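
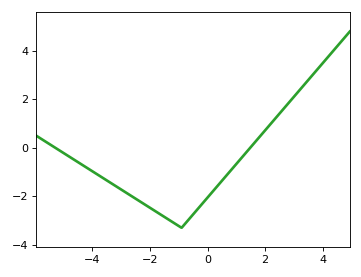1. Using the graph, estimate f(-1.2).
-3.07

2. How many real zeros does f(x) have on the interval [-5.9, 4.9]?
2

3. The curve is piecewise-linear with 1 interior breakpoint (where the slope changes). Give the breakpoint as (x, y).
(-0.9, -3.3)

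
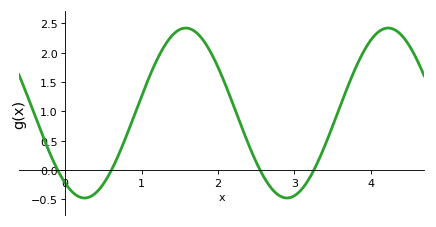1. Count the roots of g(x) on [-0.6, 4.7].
4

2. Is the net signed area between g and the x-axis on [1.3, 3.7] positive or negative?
positive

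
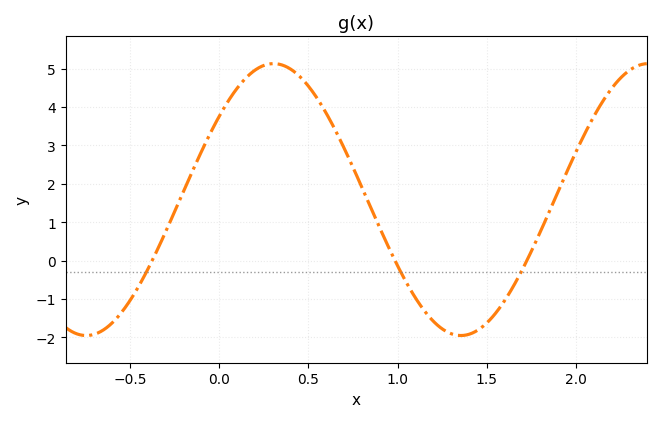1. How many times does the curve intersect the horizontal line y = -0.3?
3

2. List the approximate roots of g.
-0.4, 1, 1.75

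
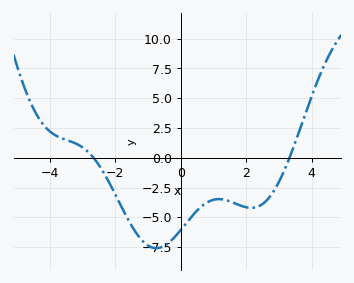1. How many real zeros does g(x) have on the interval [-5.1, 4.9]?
2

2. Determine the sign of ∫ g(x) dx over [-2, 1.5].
negative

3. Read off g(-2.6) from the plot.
0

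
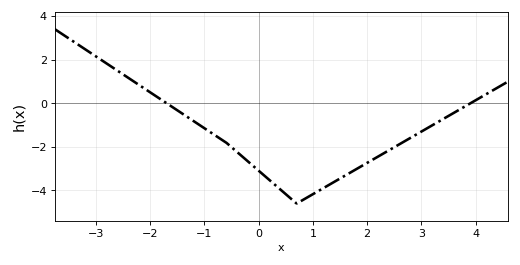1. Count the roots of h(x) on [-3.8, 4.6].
2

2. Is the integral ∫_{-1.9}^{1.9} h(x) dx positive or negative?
negative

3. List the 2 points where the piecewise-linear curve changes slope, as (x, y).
(-0.6, -1.8); (0.7, -4.6)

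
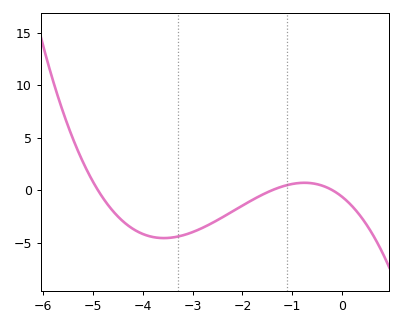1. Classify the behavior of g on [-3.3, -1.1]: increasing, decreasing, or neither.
increasing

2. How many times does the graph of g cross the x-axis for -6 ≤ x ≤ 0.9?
3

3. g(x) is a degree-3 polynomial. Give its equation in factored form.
y = -0.47(x + 4.9)(x + 1.4)(x + 0.2)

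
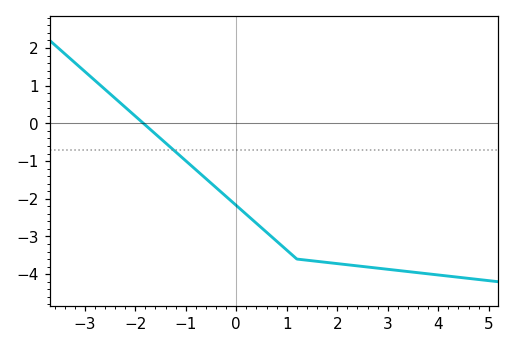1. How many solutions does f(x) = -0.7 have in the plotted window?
1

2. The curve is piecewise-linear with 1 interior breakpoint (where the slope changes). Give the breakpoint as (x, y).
(1.2, -3.6)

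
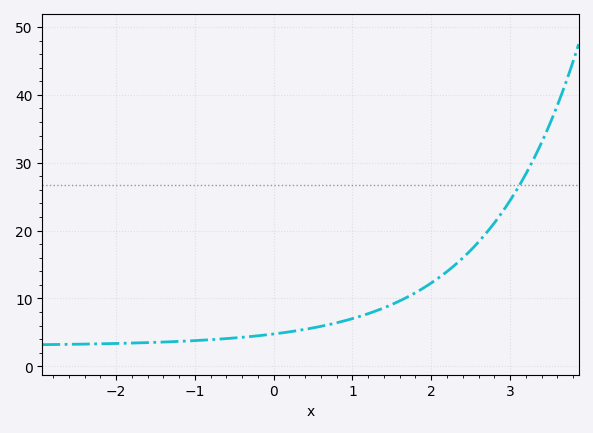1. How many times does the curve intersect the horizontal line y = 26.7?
1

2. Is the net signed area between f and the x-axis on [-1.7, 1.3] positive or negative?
positive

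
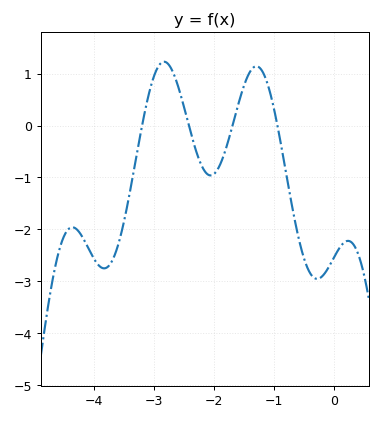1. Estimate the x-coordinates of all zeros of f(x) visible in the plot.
-3.2, -2.4, -1.7, -0.9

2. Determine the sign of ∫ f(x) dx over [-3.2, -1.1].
positive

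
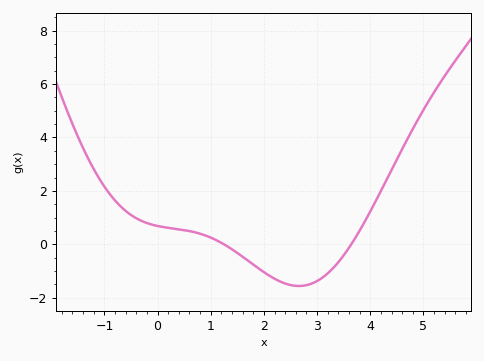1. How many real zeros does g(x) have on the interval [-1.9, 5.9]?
2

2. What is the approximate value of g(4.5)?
3.18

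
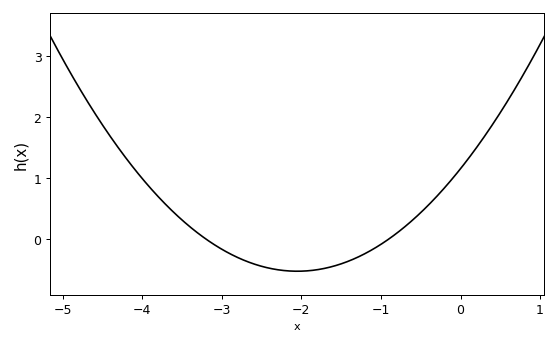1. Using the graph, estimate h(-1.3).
-0.304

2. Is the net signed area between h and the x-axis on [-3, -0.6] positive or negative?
negative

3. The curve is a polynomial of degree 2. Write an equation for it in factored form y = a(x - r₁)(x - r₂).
y = 0.4(x + 3.2)(x + 0.9)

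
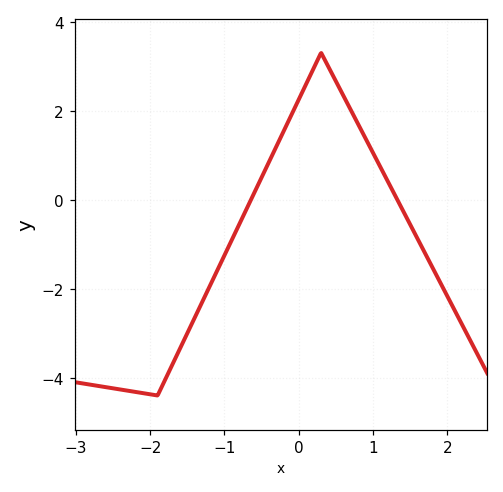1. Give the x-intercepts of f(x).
-0.6, 1.3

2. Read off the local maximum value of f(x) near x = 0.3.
3.2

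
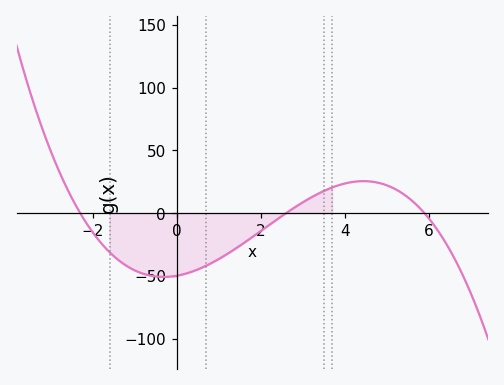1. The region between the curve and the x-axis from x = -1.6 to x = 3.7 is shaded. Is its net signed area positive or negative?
negative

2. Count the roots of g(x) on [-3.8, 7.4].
3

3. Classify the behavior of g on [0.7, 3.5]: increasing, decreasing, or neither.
increasing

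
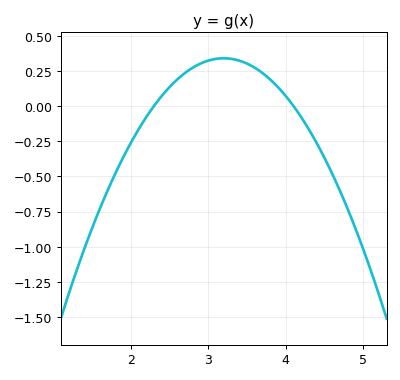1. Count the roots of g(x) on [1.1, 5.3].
2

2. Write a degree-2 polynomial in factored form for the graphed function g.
y = -0.42(x - 2.3)(x - 4.1)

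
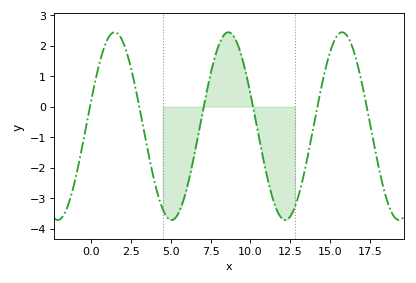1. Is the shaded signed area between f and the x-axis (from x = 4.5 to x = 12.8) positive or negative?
negative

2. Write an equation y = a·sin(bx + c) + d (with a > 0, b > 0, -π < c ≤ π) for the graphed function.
y = 3.08sin(0.88x + 0.27) - 0.64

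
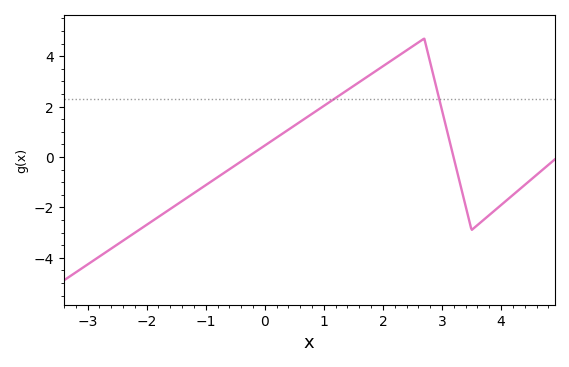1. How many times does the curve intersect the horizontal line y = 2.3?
2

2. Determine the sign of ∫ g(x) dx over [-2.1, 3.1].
positive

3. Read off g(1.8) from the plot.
3.2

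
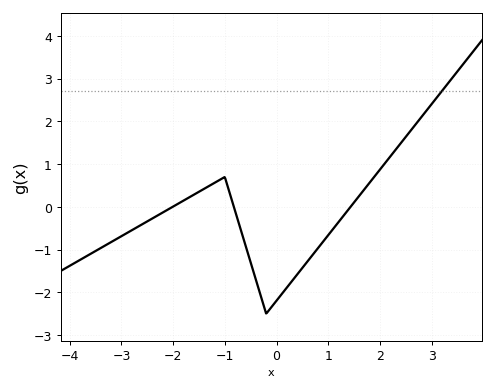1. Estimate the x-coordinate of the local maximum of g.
-1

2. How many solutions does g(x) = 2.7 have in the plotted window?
1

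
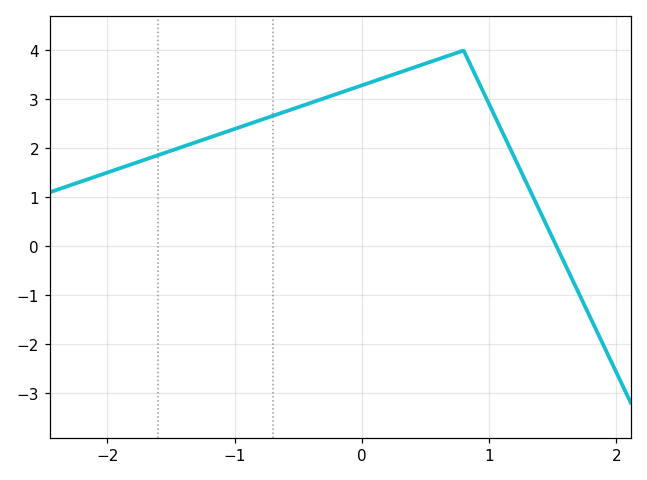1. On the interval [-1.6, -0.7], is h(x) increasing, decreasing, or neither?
increasing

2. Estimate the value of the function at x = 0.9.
3.45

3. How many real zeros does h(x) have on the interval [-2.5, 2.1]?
1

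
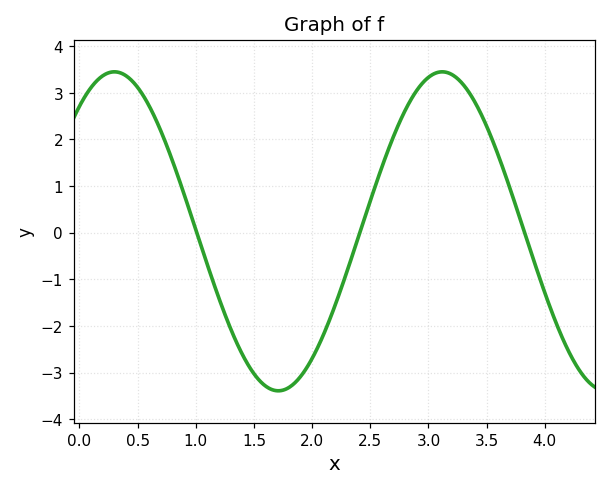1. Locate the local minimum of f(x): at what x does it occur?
1.71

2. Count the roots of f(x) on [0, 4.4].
3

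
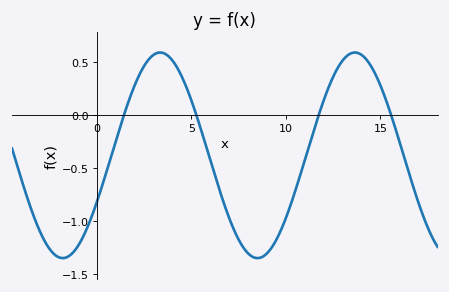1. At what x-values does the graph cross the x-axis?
1.5, 5.5, 11.5, 15.5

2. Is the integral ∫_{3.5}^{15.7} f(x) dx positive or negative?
negative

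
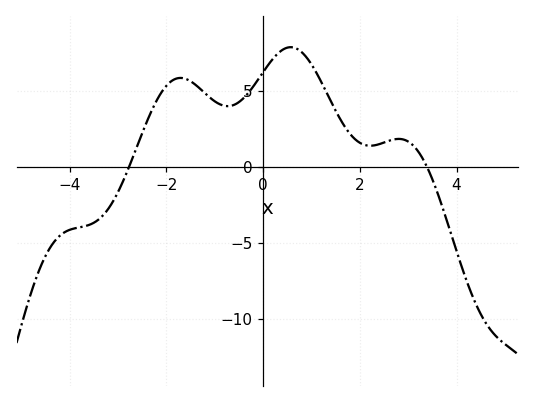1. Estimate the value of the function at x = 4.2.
-7.5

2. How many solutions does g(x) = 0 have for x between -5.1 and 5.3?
2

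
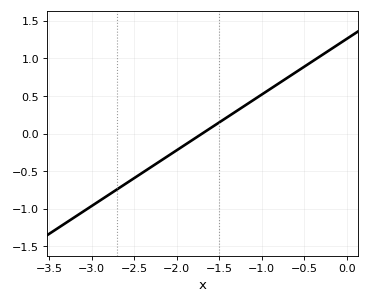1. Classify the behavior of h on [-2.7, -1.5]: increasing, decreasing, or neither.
increasing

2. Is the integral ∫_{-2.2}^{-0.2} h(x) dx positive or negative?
positive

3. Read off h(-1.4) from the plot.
0.2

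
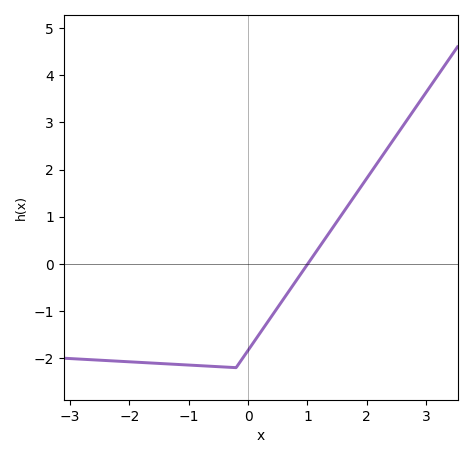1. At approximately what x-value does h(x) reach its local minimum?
-0.2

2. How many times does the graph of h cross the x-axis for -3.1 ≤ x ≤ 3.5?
1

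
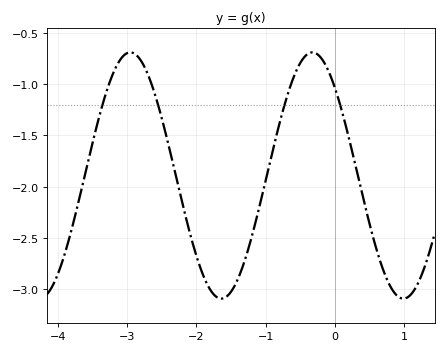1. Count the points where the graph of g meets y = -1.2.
4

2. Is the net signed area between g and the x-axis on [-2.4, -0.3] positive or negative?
negative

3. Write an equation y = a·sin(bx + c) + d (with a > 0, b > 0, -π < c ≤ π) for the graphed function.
y = 1.2sin(2.4x + 2.4) - 1.89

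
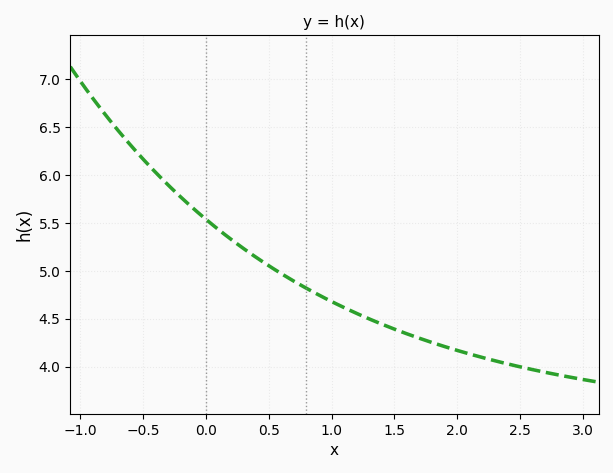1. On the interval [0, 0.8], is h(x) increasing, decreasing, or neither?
decreasing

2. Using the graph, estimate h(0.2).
5.33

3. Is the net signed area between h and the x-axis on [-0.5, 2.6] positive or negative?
positive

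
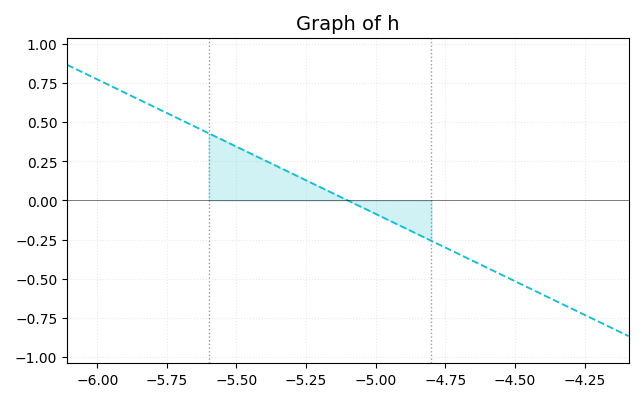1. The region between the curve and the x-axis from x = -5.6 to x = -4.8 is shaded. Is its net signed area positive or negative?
positive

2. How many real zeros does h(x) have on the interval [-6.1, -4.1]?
1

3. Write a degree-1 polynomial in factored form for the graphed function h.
y = -0.86(x + 5.1)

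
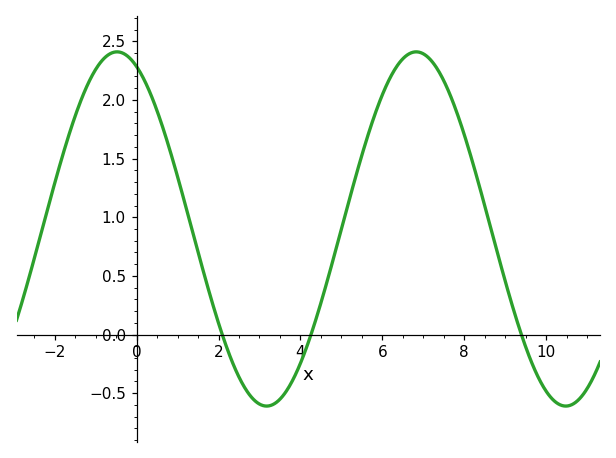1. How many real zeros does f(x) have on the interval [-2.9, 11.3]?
3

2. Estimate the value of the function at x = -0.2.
2.35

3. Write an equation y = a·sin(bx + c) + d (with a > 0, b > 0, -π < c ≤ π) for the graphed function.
y = 1.51sin(0.86x + 2) + 0.9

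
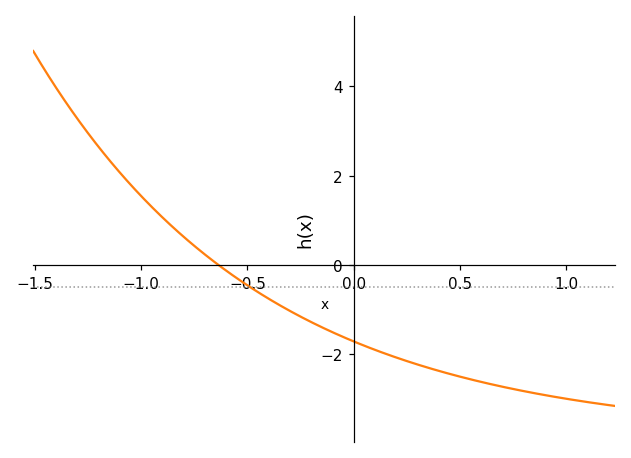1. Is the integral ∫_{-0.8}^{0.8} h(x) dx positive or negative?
negative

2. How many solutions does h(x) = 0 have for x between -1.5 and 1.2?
1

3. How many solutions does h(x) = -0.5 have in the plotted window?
1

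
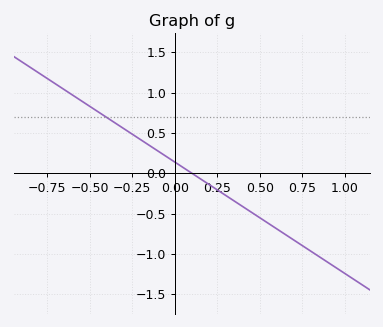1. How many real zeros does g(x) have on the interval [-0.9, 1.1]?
1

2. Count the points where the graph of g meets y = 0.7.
1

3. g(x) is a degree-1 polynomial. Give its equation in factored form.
y = -1.38(x - 0.1)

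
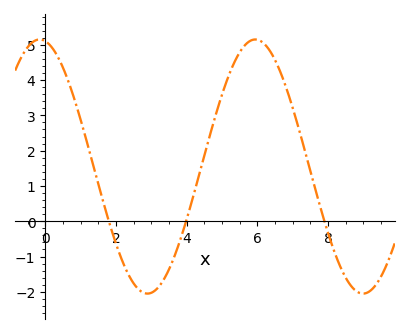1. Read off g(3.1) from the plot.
-2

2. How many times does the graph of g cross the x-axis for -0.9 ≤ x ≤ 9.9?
3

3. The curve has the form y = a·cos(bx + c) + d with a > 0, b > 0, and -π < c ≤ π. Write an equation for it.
y = 3.6cos(1x + 0.16) + 1.55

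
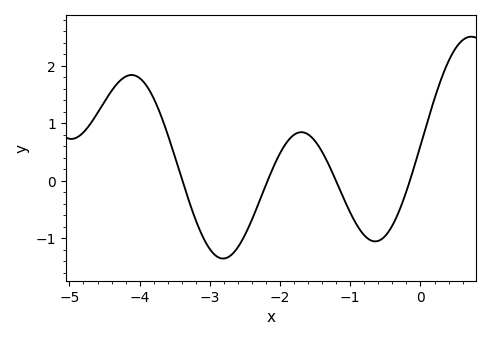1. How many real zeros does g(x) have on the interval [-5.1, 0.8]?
4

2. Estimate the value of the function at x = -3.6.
0.804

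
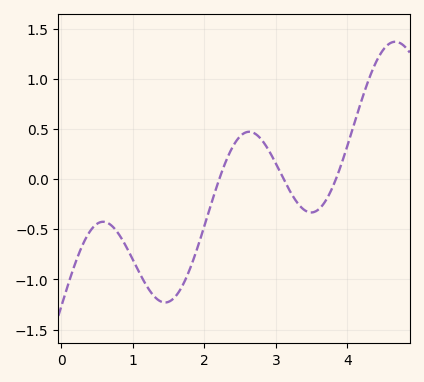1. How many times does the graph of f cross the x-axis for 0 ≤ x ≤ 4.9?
3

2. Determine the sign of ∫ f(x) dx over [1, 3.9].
negative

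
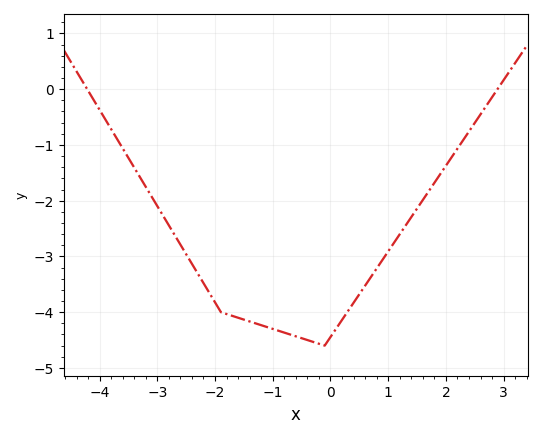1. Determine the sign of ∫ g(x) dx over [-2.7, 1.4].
negative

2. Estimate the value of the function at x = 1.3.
-2.4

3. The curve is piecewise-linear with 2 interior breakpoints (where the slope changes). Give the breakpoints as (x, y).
(-1.9, -4); (-0.1, -4.6)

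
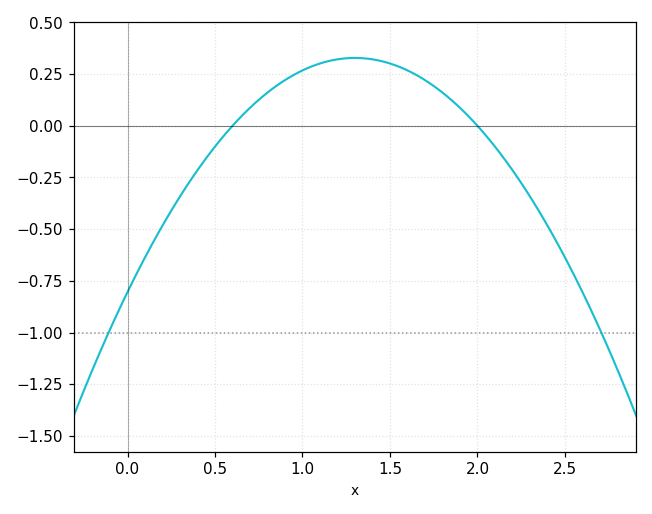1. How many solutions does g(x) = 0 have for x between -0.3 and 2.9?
2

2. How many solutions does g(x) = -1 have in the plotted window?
2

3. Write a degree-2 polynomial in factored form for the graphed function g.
y = -0.67(x - 0.6)(x - 2)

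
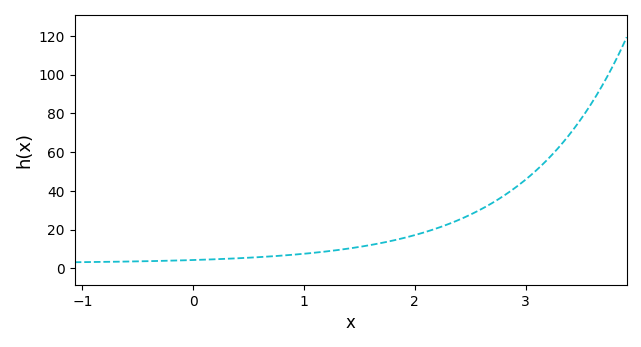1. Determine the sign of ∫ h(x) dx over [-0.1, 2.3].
positive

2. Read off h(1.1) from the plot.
8.04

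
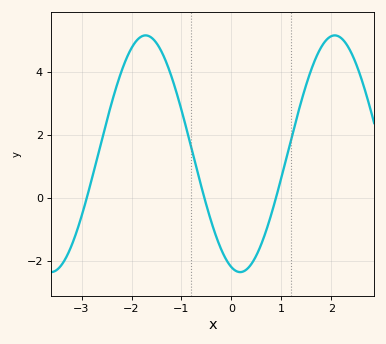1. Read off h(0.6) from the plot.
-1.4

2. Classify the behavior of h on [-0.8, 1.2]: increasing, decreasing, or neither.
neither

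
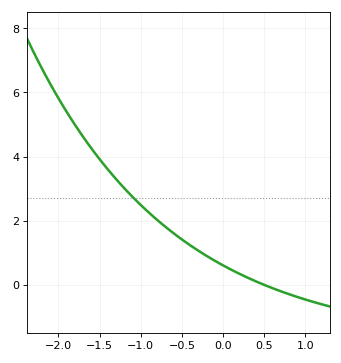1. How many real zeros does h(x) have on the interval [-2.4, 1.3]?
1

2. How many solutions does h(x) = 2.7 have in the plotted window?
1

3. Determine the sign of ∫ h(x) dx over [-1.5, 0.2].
positive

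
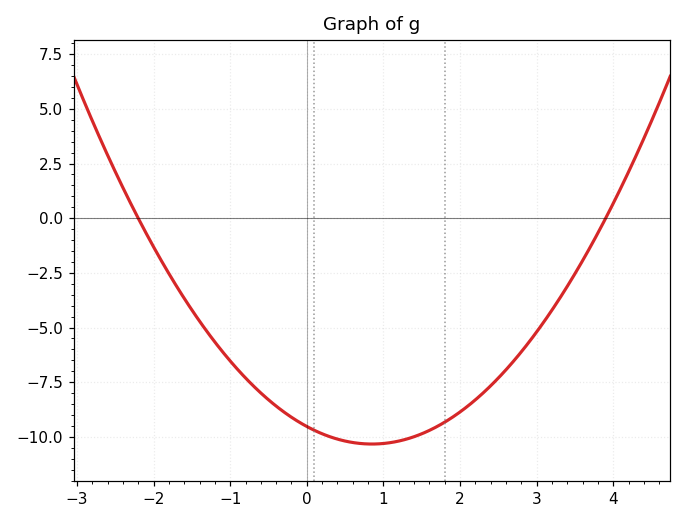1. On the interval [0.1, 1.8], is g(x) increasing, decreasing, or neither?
neither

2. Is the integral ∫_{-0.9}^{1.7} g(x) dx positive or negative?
negative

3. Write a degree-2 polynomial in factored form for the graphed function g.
y = 1.11(x + 2.2)(x - 3.9)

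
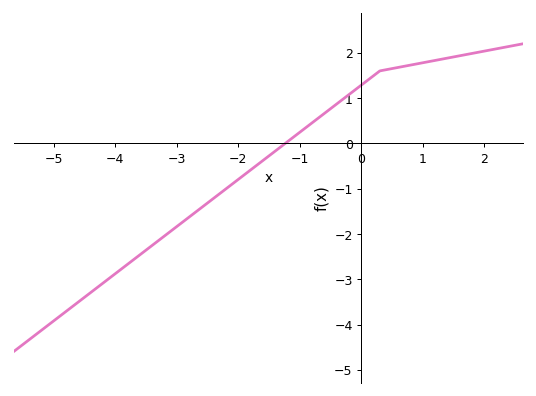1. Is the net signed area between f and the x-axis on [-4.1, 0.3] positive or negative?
negative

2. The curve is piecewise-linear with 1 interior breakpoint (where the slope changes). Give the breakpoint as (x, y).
(0.3, 1.6)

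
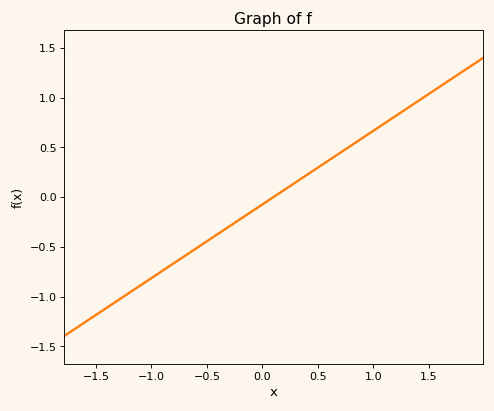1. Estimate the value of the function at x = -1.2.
-0.962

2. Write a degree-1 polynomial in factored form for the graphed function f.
y = 0.74(x - 0.1)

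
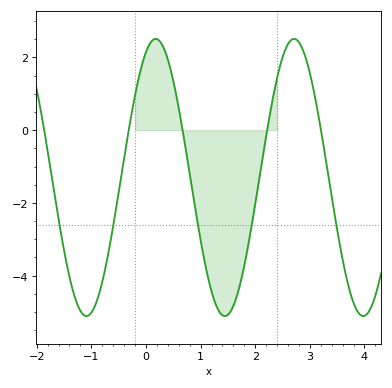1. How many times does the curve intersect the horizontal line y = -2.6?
5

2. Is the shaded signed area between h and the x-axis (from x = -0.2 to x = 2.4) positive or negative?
negative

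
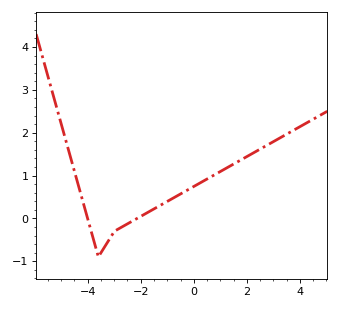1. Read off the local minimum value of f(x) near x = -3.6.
-0.9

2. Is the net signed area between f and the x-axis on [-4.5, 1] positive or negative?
positive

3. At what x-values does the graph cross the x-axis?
-4, -2.2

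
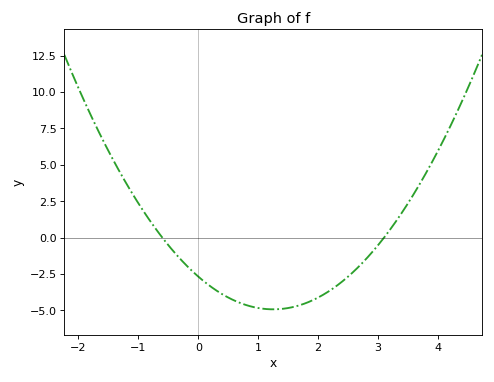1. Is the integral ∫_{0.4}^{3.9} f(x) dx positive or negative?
negative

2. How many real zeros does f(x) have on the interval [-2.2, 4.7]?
2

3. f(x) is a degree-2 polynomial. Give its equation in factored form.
y = 1.44(x + 0.6)(x - 3.1)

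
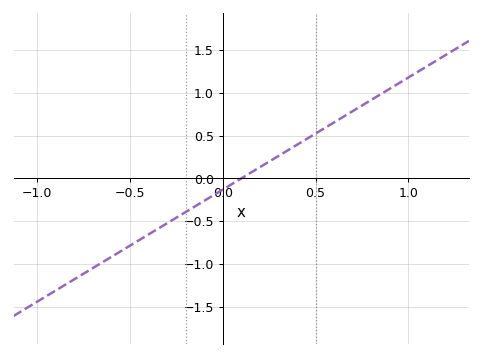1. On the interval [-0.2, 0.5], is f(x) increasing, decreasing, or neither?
increasing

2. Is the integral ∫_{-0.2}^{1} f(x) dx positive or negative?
positive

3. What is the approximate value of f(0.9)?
1.05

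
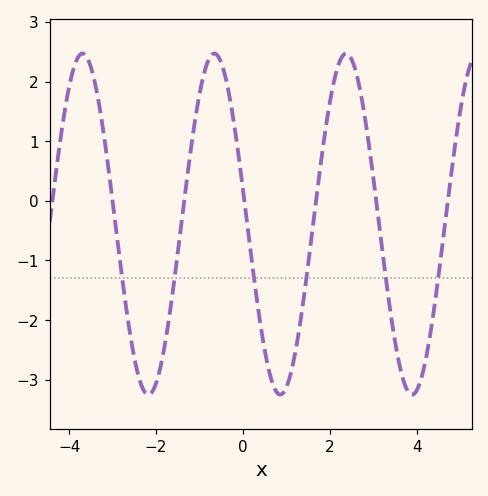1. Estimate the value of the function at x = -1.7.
-2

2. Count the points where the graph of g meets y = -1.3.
6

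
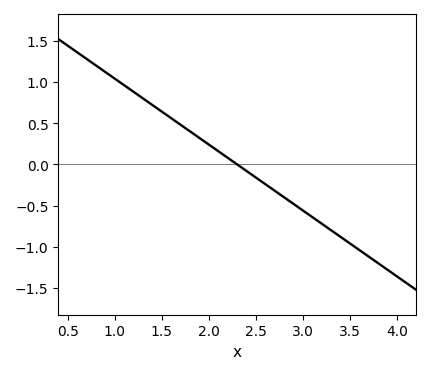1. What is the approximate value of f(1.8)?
0.4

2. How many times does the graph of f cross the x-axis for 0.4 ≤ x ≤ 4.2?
1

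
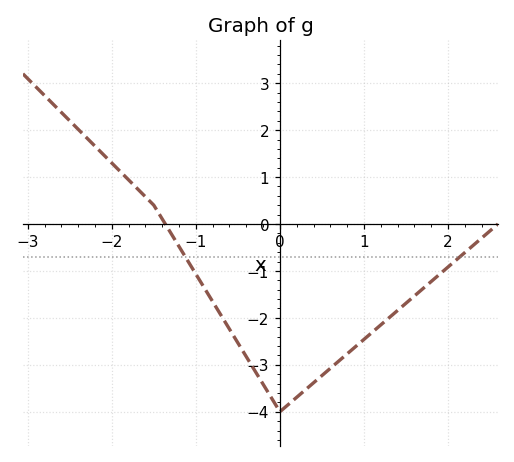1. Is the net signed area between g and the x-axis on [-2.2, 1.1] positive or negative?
negative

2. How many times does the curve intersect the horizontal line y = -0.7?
2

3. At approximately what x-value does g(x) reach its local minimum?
0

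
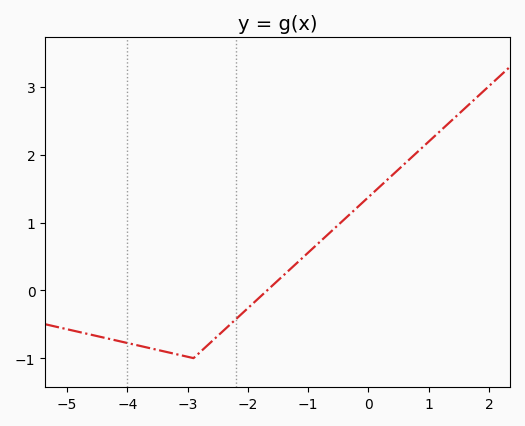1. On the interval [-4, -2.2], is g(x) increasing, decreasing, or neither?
neither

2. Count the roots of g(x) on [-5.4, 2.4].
1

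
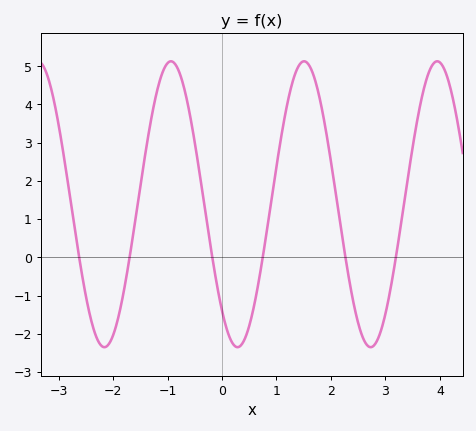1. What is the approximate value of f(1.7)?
4.68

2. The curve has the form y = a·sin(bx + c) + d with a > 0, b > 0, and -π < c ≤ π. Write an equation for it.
y = 3.74sin(2.57x - 2.3) + 1.39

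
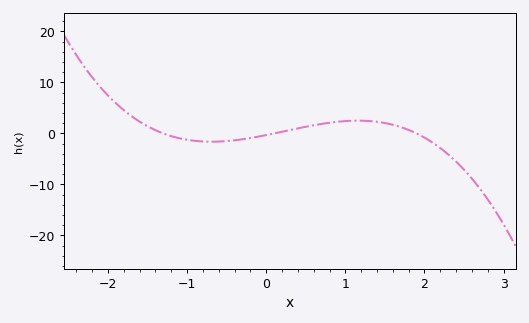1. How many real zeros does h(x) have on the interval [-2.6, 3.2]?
3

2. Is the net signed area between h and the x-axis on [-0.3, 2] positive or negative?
positive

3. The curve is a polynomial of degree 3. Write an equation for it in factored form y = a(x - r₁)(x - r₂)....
y = -1.3(x + 1.3)(x - 0.1)(x - 1.9)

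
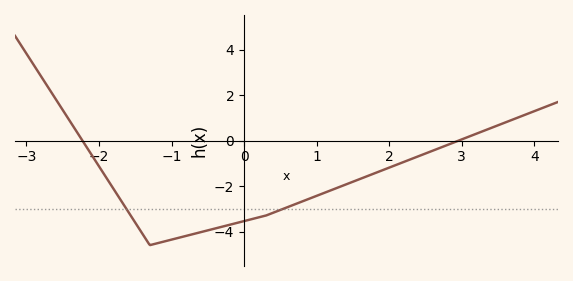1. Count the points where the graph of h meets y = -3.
2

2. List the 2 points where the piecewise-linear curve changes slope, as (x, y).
(-1.3, -4.6); (0.3, -3.3)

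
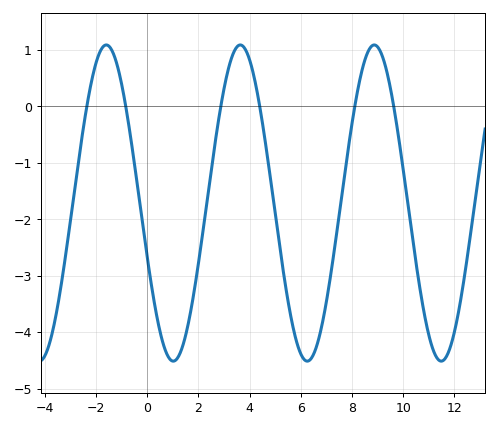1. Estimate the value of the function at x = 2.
-2.78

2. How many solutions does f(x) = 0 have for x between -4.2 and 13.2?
6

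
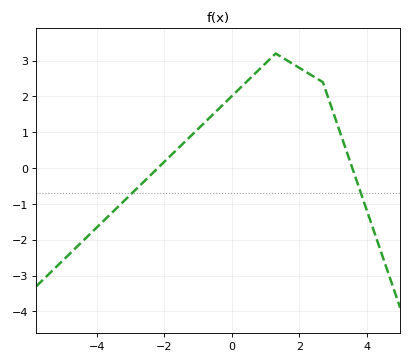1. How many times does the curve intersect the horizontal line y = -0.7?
2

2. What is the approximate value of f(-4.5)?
-2.1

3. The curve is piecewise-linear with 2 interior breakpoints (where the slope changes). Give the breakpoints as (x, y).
(1.3, 3.2); (2.7, 2.4)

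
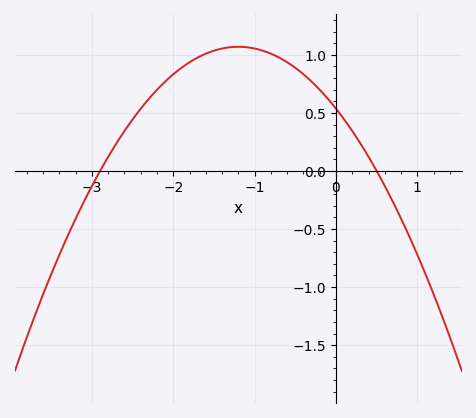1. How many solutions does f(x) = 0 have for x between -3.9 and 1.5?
2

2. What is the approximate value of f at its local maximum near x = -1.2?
1.05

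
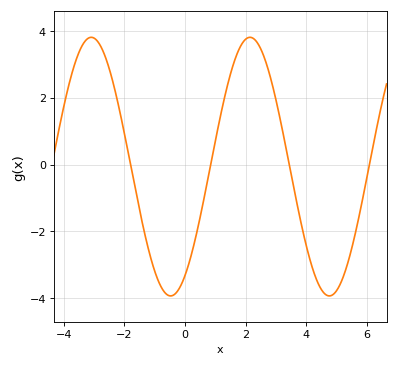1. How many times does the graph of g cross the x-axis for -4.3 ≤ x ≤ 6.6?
4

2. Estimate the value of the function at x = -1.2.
-2.56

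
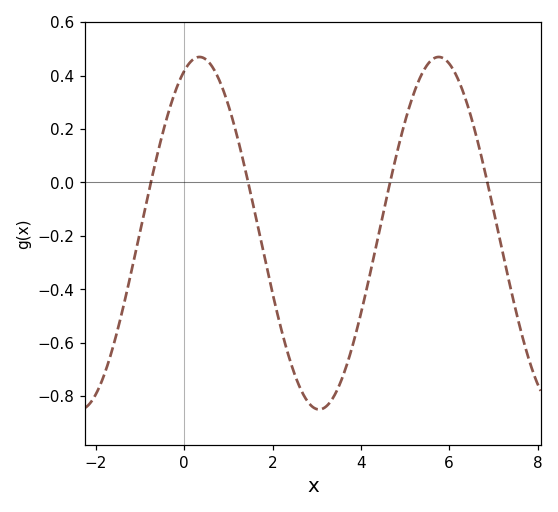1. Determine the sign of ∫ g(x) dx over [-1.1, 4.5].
negative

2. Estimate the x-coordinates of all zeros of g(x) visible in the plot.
-0.756, 1.45, 4.66, 6.87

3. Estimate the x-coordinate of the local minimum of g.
3.05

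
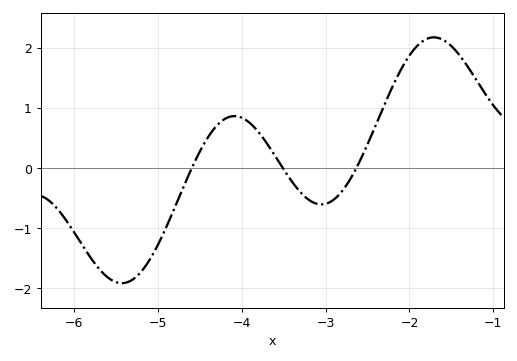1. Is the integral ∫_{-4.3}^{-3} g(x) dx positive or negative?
positive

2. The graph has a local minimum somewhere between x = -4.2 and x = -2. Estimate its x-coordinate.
-3.1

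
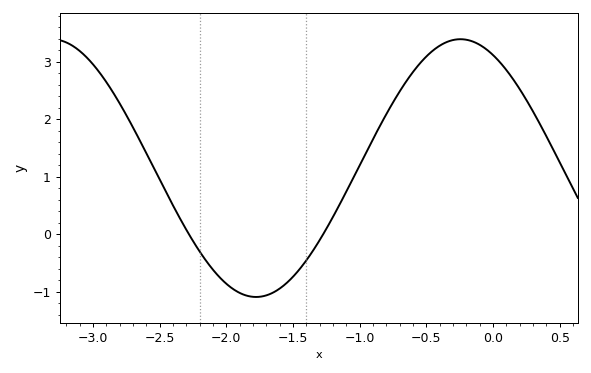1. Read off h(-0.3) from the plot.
3.4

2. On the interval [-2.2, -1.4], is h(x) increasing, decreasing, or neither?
neither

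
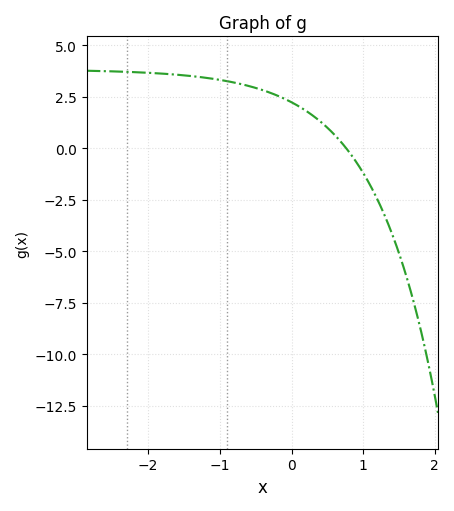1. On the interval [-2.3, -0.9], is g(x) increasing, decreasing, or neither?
decreasing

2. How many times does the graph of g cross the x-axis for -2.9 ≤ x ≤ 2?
1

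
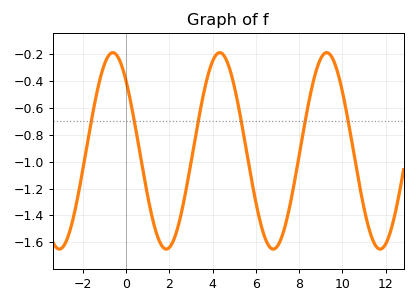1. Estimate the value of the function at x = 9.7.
-0.295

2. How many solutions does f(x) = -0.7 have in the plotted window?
6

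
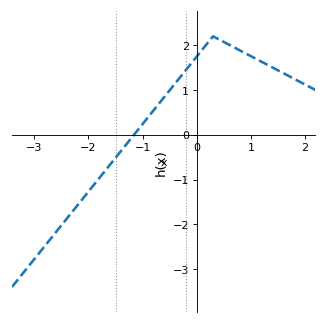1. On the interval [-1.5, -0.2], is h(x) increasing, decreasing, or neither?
increasing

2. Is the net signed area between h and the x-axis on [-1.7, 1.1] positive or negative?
positive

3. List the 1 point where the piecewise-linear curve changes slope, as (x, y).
(0.3, 2.2)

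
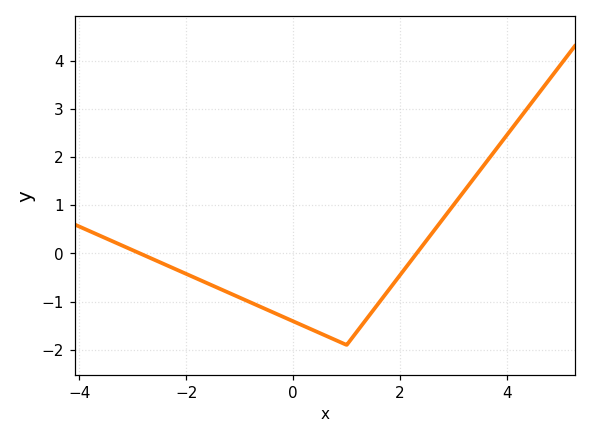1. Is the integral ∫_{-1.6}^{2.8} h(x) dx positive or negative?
negative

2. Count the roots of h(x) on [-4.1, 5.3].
2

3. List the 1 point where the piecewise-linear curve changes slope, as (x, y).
(1, -1.9)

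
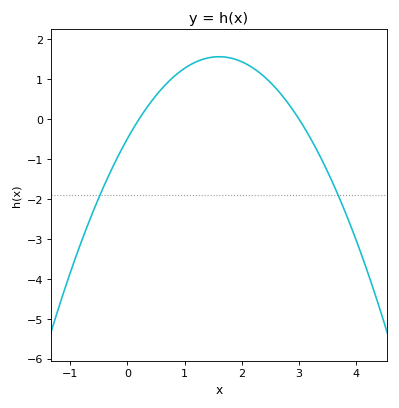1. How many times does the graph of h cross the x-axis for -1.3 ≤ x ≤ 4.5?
2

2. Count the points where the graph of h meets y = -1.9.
2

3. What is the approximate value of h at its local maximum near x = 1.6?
1.6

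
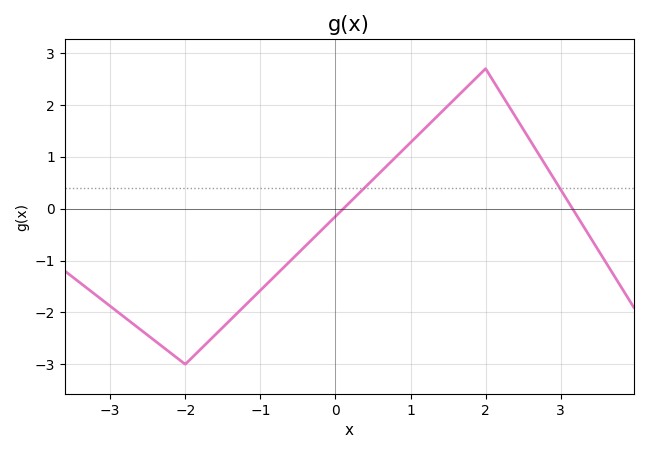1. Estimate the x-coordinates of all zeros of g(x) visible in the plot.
0.2, 3.2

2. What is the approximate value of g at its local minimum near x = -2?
-3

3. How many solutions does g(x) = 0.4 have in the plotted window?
2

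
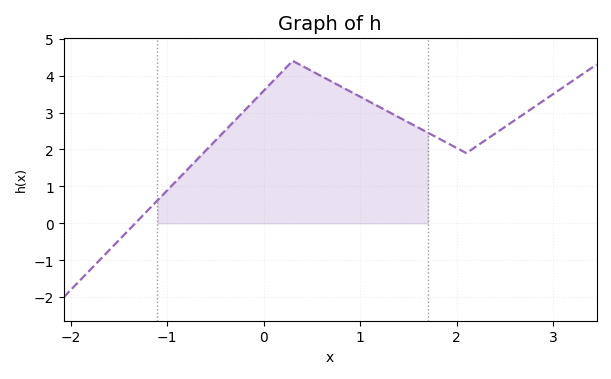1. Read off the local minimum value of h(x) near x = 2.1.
1.9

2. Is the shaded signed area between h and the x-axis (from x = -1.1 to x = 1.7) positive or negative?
positive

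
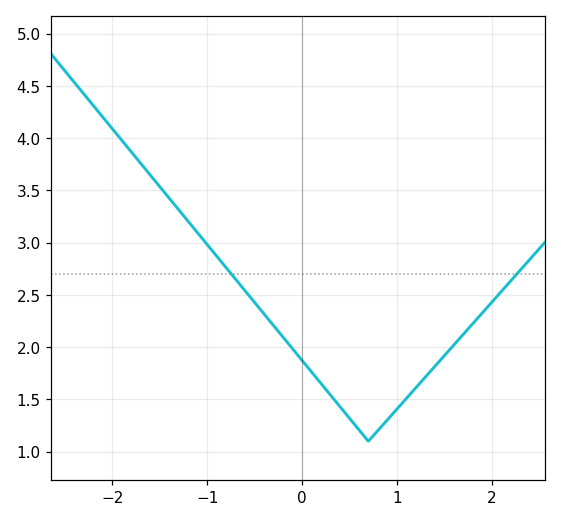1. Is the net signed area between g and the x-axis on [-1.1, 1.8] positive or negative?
positive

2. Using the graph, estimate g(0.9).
1.3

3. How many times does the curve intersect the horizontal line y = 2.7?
2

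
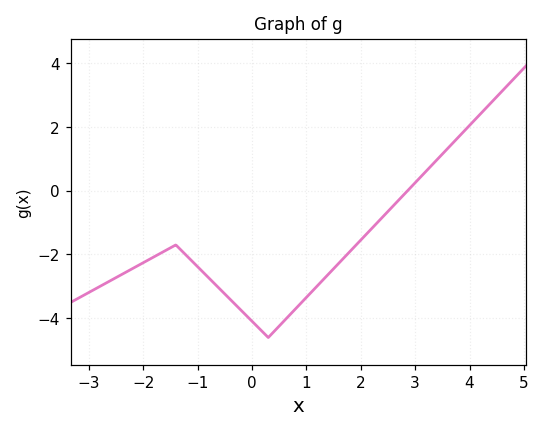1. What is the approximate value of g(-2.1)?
-2.4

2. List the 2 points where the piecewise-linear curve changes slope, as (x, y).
(-1.4, -1.7); (0.3, -4.6)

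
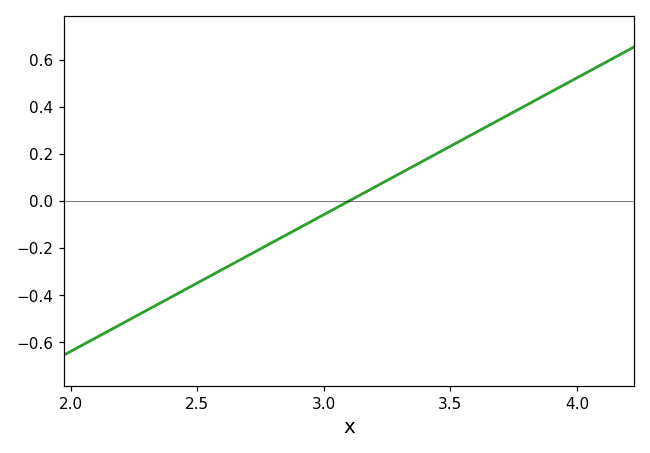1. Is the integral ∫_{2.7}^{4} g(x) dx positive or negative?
positive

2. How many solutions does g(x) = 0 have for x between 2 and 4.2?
1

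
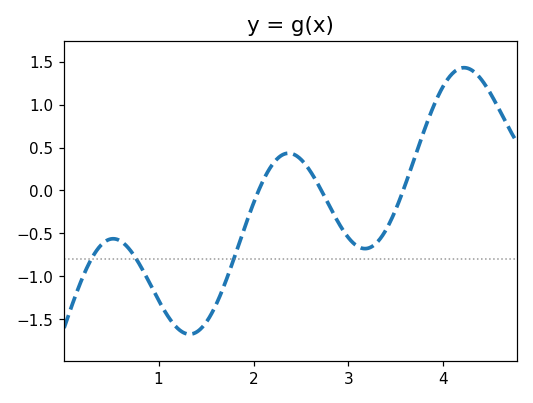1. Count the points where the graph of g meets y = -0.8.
3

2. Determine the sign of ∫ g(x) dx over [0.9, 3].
negative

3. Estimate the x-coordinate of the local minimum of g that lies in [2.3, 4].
3.2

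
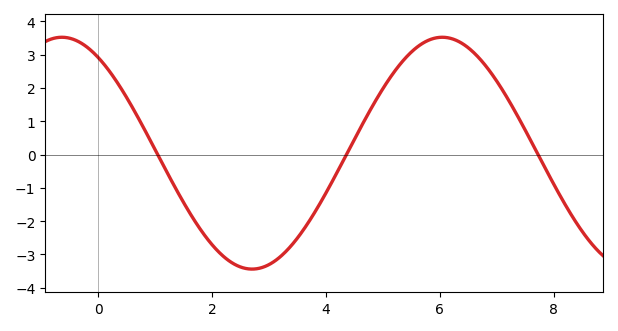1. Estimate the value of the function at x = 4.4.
0.1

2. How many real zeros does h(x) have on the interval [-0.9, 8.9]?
3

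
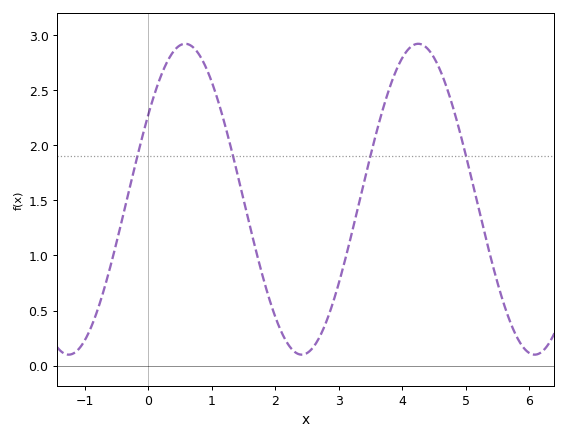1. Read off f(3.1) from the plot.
0.958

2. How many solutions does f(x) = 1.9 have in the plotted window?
4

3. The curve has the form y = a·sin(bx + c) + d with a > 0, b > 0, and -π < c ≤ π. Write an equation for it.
y = 1.41sin(1.71x + 0.58) + 1.51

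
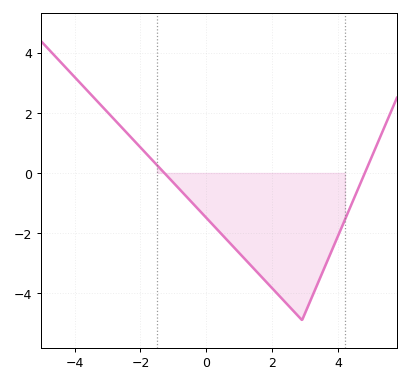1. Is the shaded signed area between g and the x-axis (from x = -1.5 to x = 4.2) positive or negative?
negative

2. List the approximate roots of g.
-1.2, 4.8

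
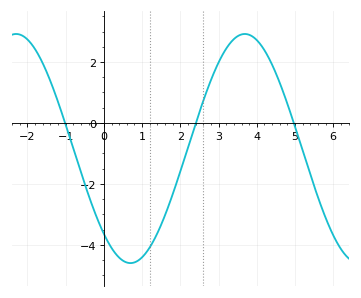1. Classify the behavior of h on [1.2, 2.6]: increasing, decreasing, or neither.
increasing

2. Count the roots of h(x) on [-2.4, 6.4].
3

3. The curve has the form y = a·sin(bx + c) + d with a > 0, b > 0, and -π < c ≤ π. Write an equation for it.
y = 3.76sin(1.05x - 2.3) - 0.84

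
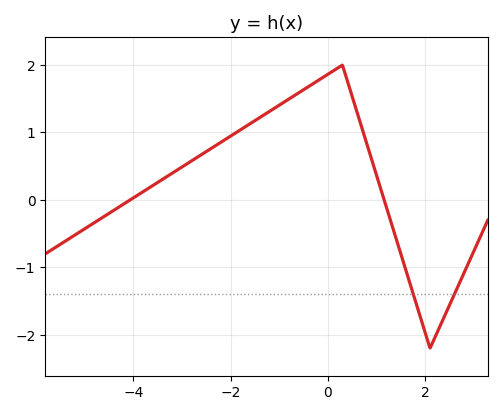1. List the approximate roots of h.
-4.06, 1.16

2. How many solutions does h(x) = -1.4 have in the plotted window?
2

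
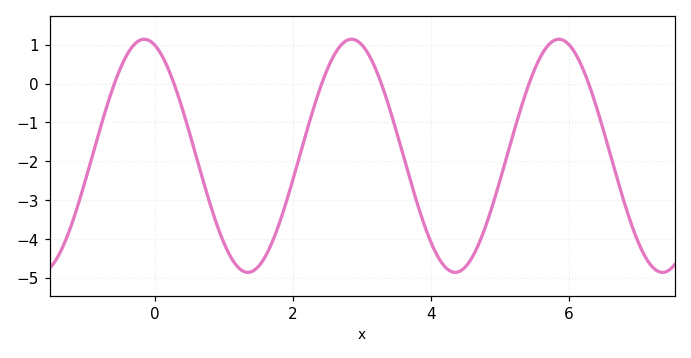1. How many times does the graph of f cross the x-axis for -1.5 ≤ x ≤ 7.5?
6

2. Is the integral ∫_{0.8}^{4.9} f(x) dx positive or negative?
negative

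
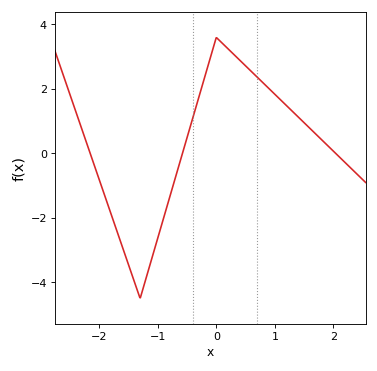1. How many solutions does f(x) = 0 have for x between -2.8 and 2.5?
3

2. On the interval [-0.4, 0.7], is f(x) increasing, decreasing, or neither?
neither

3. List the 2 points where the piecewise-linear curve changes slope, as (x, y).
(-1.3, -4.5); (0, 3.6)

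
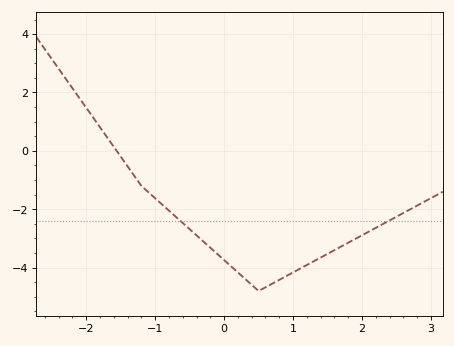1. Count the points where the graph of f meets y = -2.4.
2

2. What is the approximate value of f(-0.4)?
-2.89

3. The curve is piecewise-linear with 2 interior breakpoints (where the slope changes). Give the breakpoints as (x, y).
(-1.2, -1.2); (0.5, -4.8)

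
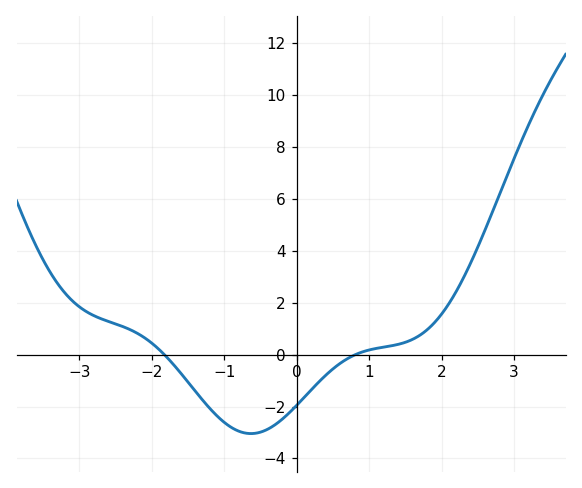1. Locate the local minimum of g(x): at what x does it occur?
-0.631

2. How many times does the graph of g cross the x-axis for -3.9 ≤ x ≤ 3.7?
2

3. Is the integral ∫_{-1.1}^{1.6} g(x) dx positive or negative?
negative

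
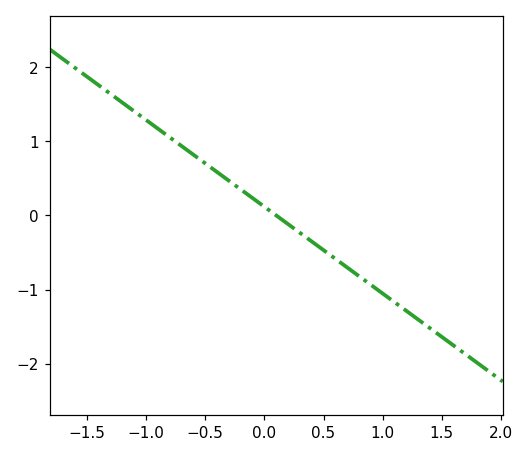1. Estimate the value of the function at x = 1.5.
-1.64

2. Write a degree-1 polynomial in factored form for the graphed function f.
y = -1.17(x - 0.1)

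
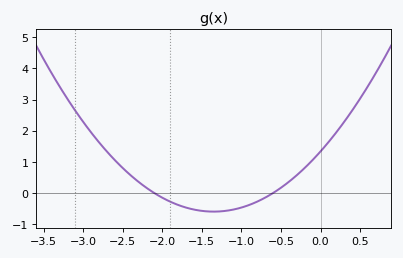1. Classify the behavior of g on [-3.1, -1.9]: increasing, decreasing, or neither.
decreasing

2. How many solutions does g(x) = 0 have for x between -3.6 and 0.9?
2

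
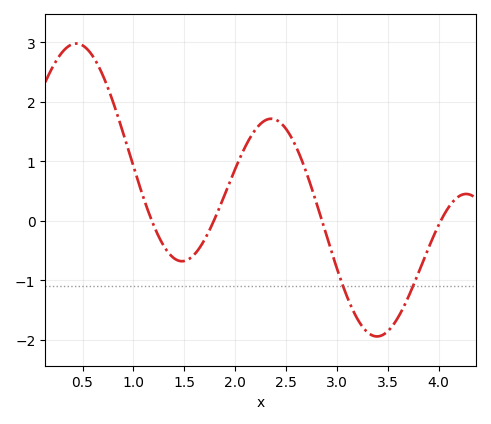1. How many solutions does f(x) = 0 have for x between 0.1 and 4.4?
4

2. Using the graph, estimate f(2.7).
0.8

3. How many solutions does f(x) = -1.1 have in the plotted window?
2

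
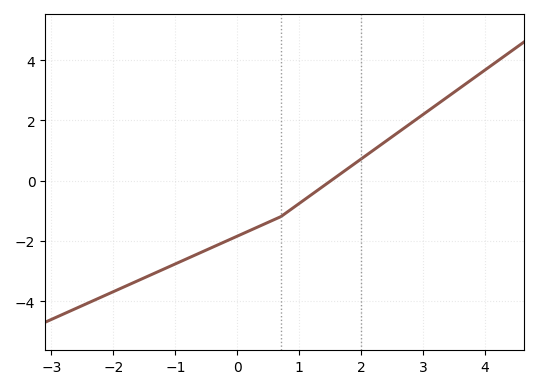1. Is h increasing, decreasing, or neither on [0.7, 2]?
increasing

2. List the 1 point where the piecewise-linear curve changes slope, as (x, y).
(0.7, -1.2)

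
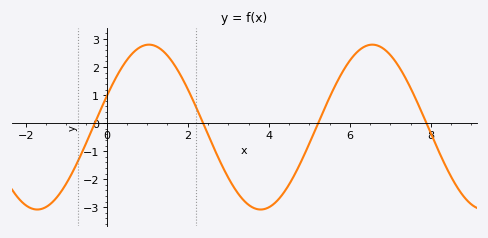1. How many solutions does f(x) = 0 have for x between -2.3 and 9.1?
4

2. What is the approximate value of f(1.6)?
2.2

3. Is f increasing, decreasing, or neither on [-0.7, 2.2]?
neither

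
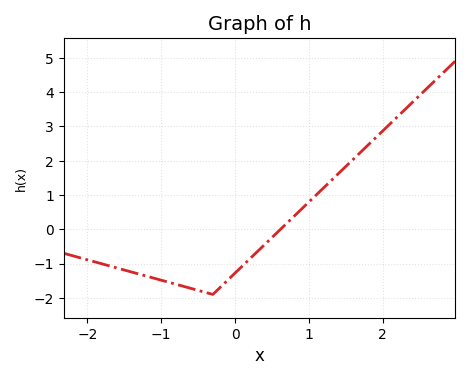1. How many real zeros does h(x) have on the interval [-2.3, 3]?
1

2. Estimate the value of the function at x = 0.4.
-0.4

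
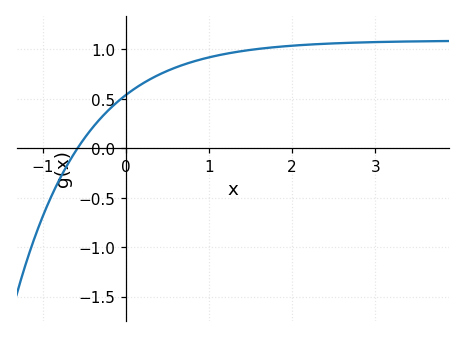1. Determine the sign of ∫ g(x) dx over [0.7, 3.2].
positive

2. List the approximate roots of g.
-0.585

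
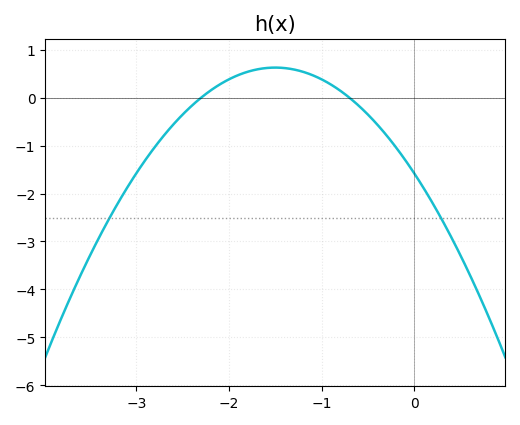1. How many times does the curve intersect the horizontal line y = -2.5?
2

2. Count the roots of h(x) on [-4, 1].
2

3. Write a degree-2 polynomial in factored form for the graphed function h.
y = -0.98(x + 2.3)(x + 0.7)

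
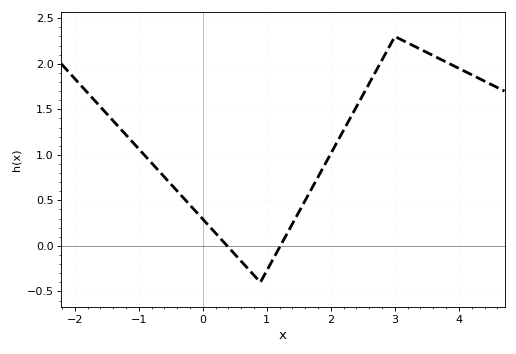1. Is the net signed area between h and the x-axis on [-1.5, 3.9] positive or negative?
positive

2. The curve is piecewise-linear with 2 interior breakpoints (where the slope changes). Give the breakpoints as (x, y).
(0.9, -0.4); (3, 2.3)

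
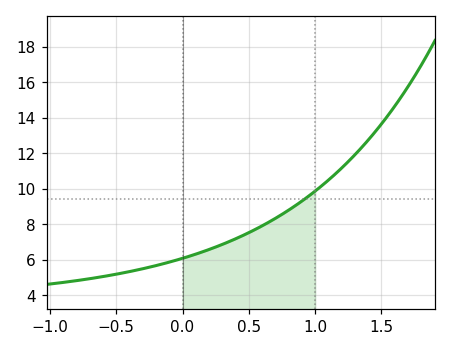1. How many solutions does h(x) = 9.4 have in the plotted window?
1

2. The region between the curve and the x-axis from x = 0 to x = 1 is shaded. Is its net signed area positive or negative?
positive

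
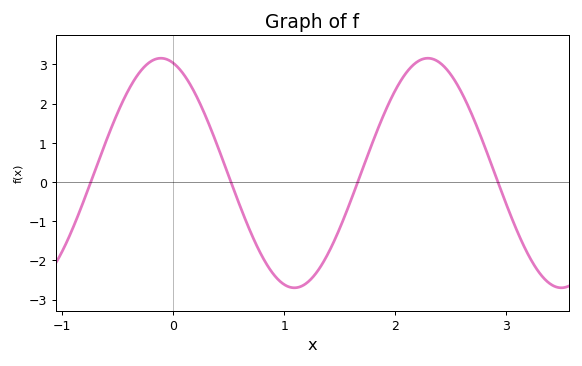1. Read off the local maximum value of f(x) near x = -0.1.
3.2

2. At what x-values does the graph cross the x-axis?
-0.7, 0.5, 1.7, 2.9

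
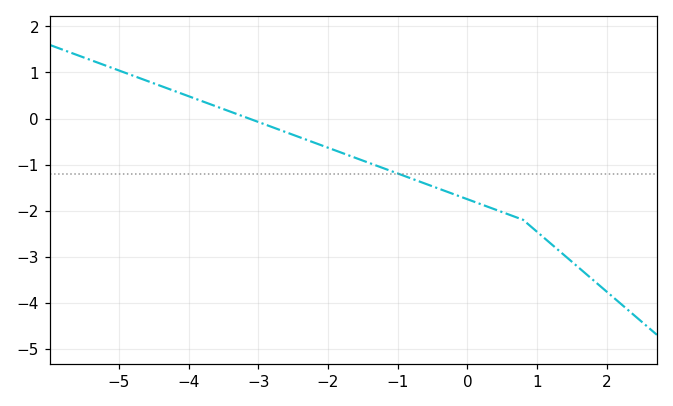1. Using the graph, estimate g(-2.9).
-0.131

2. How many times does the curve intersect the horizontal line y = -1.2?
1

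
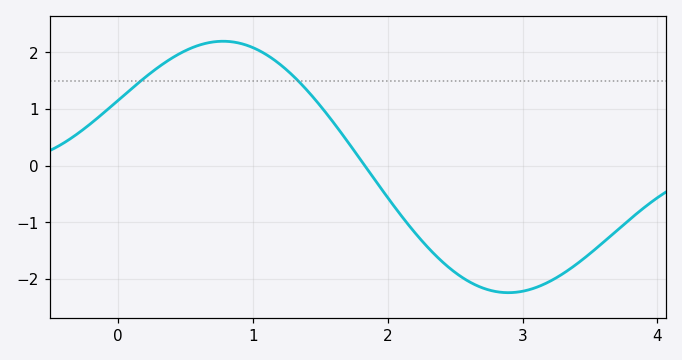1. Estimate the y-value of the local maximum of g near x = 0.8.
2.2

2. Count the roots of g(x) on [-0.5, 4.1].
1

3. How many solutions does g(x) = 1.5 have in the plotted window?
2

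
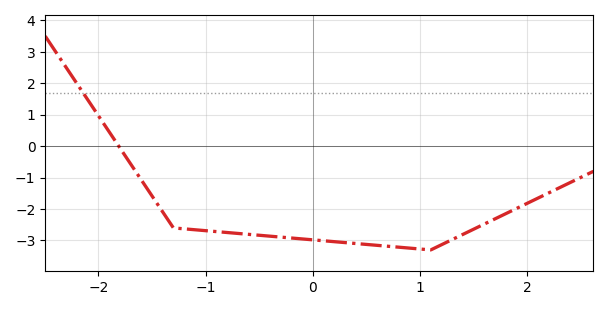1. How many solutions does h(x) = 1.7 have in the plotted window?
1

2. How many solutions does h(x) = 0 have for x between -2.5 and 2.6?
1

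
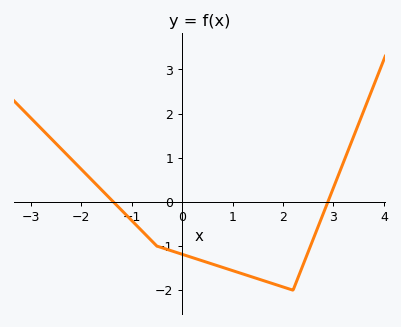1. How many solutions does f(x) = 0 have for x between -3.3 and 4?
2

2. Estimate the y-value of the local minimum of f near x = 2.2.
-2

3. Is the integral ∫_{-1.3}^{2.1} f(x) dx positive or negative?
negative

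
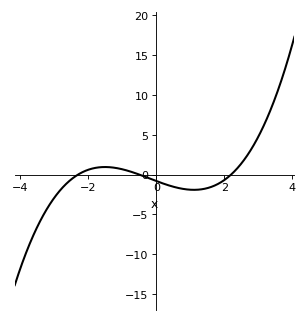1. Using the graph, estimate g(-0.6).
0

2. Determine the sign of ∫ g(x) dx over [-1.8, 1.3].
negative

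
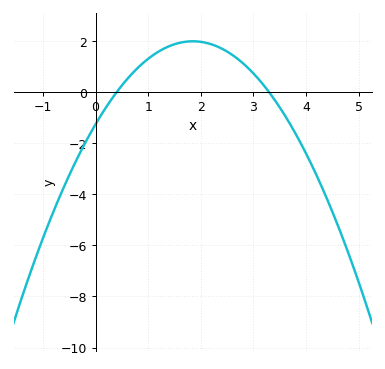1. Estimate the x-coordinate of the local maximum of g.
1.8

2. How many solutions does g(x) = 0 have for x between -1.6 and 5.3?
2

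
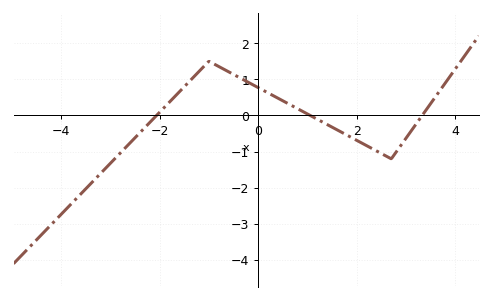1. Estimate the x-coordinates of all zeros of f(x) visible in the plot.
-2, 1, 3.4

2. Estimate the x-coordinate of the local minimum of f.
2.8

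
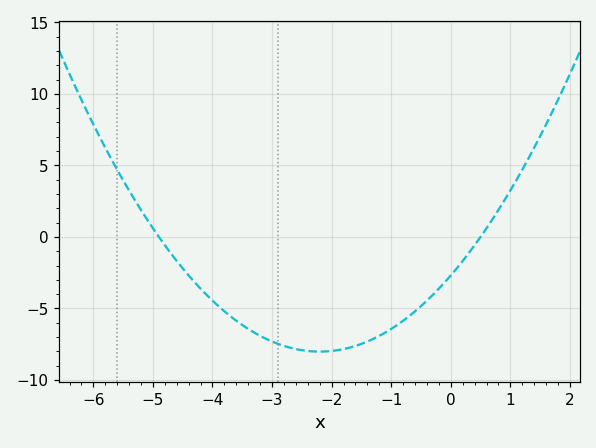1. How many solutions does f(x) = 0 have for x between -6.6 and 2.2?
2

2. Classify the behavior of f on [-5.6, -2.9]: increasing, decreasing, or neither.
decreasing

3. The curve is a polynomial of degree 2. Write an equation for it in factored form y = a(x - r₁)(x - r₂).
y = 1.1(x + 4.9)(x - 0.5)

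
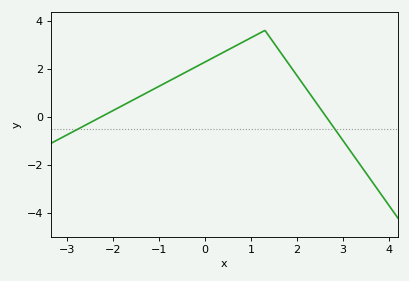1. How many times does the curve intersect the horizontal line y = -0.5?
2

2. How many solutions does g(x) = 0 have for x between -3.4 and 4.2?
2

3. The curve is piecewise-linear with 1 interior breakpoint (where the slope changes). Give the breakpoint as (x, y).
(1.3, 3.6)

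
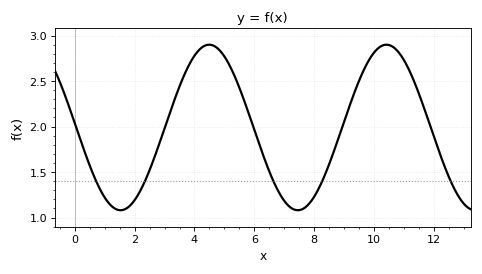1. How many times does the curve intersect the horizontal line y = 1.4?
5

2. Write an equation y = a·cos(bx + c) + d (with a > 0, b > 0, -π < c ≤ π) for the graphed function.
y = 0.91cos(1.06x + 1.52) + 1.99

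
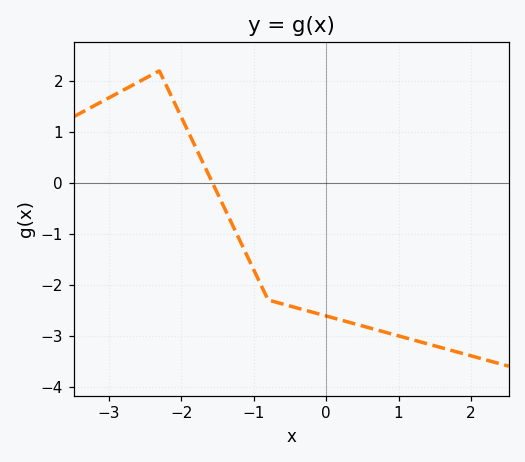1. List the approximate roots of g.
-1.57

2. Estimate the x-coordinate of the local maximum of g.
-2.3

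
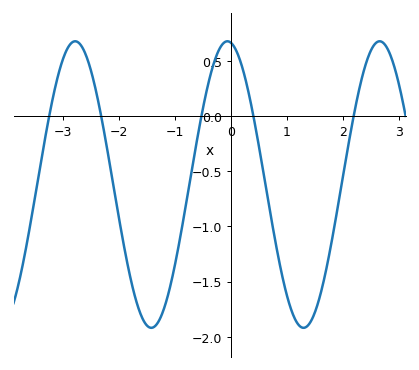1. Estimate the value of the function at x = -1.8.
-1.45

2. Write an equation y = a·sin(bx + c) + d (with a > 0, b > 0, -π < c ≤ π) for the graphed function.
y = 1.3sin(2.3x + 1.7) - 0.62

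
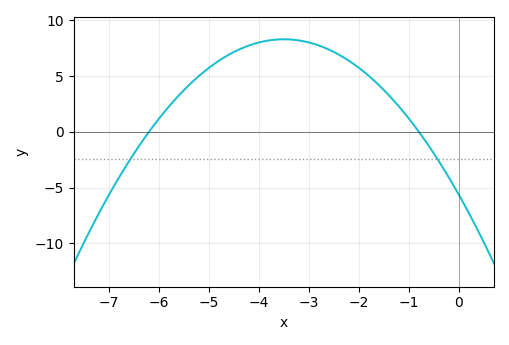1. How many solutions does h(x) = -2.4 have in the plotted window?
2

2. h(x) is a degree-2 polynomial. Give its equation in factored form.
y = -1.14(x + 6.2)(x + 0.8)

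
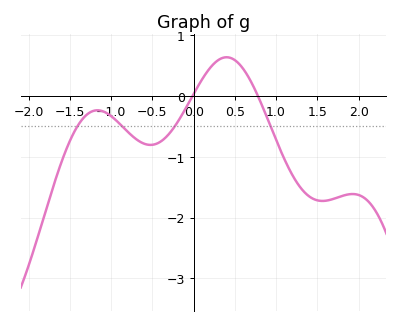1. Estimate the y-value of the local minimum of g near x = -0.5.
-0.8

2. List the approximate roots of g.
0, 0.8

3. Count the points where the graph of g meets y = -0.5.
4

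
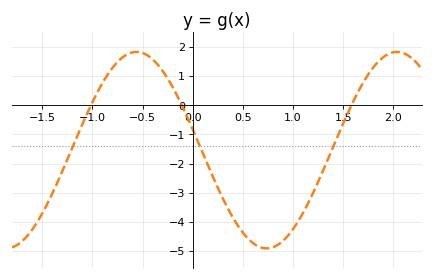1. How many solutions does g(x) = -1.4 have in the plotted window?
3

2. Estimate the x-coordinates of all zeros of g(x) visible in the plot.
-1, -0.1, 1.6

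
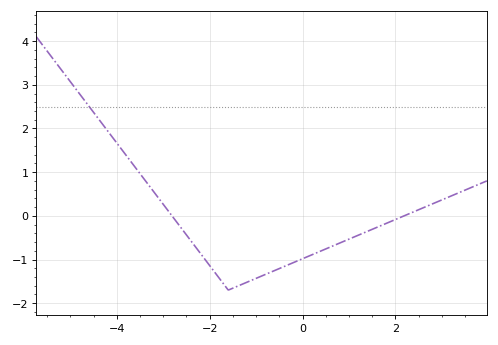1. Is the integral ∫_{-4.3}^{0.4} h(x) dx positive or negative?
negative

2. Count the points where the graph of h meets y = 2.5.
1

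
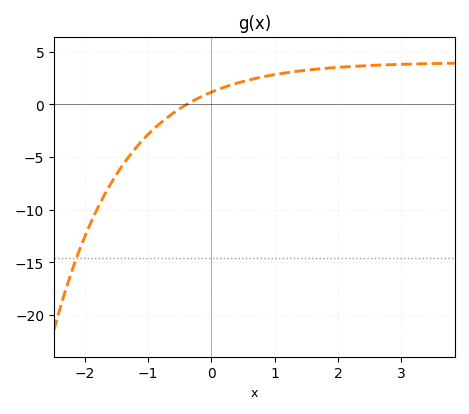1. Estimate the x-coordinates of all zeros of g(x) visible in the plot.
-0.386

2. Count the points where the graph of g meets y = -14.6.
1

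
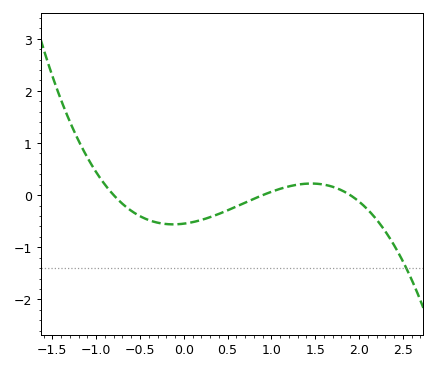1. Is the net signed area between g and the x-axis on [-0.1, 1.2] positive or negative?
negative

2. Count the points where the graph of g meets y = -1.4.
1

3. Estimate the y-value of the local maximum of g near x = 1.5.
0.223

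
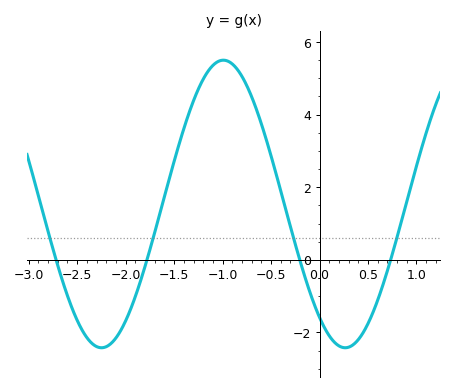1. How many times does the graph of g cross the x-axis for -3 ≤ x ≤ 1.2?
4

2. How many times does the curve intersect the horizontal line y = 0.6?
4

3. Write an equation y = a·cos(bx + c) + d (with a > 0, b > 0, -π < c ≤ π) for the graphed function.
y = 3.96cos(2.5x + 2.5) + 1.54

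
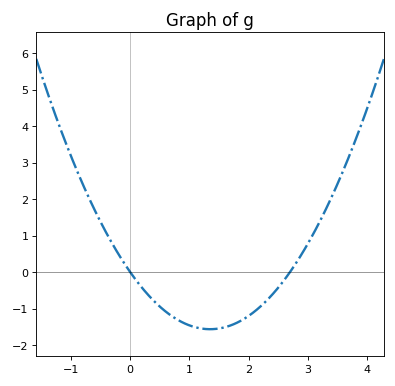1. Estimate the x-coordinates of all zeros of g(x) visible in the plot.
0, 2.7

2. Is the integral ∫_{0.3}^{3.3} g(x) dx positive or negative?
negative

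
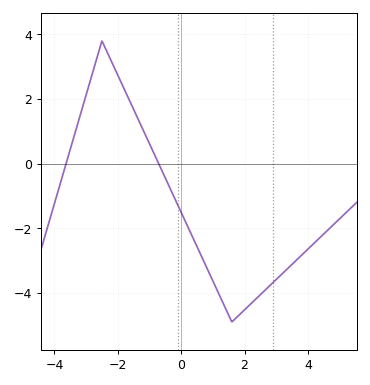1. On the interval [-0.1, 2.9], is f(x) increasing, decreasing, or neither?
neither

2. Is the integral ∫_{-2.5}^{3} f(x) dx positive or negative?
negative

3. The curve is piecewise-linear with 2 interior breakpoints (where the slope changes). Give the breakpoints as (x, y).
(-2.5, 3.8); (1.6, -4.9)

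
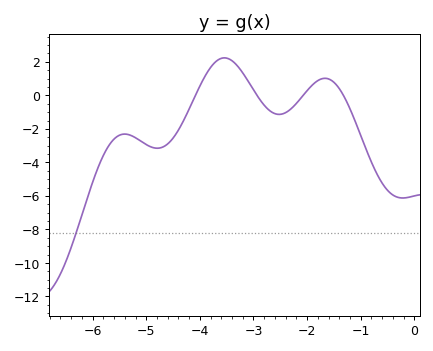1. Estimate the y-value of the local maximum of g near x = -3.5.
2.2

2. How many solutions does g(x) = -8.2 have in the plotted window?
1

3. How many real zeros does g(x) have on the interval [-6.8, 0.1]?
4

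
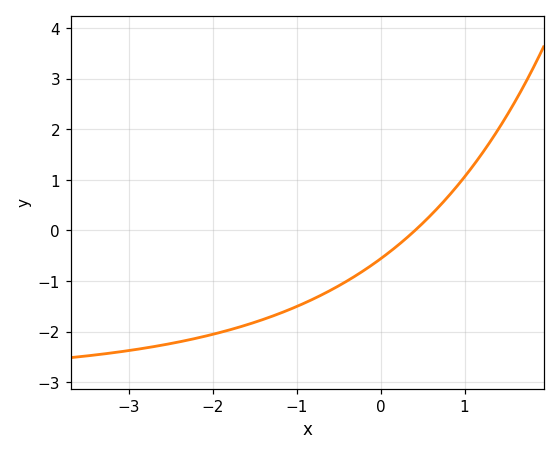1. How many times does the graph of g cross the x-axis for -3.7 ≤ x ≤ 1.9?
1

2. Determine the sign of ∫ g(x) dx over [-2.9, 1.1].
negative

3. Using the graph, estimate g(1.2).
1.5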